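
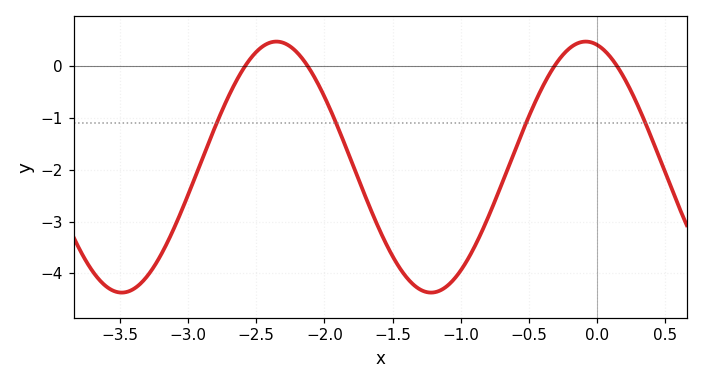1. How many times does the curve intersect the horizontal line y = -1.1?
4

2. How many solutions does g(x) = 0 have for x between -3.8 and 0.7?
4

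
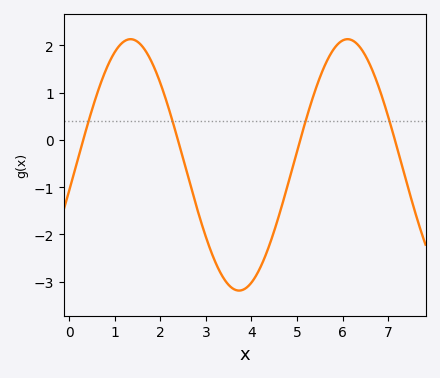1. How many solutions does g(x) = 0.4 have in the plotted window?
4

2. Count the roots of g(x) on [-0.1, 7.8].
4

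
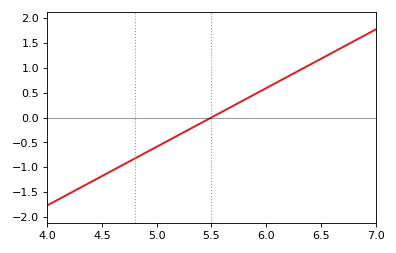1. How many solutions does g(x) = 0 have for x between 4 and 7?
1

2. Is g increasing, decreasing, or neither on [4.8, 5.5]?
increasing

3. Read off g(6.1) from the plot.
0.708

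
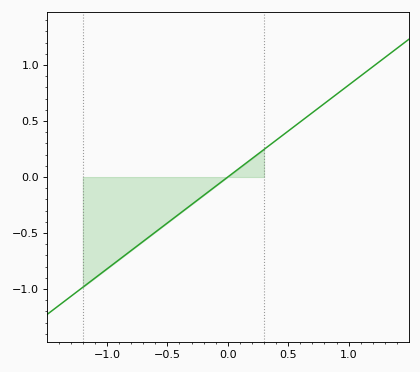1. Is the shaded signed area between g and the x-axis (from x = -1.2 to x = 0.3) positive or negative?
negative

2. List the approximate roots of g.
0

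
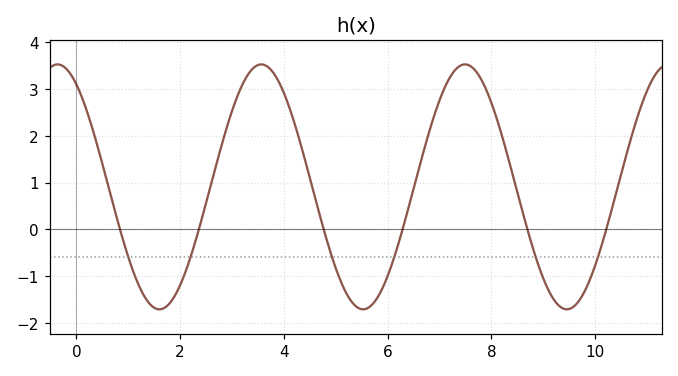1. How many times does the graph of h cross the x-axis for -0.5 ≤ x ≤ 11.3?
6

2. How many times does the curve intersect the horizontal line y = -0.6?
6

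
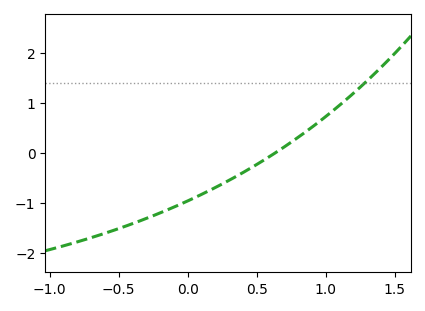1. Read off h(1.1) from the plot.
1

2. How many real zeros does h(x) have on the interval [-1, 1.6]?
1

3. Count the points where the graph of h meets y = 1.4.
1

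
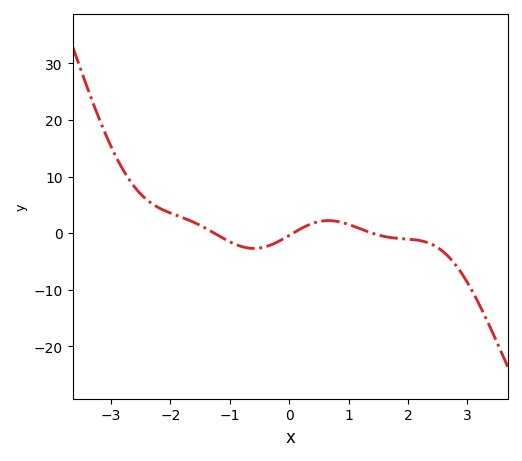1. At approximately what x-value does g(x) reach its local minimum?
-0.591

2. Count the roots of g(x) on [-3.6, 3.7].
3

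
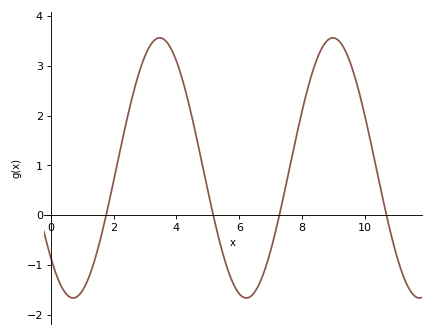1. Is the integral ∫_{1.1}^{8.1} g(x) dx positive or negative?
positive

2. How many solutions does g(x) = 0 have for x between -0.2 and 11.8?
4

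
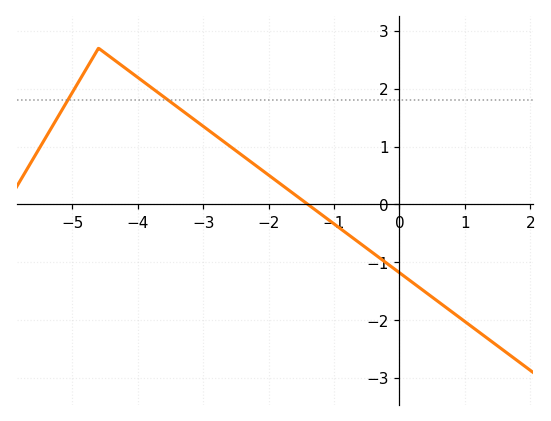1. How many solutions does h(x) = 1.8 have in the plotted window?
2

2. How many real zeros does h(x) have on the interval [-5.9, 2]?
1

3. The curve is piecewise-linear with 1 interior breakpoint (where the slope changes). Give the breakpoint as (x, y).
(-4.6, 2.7)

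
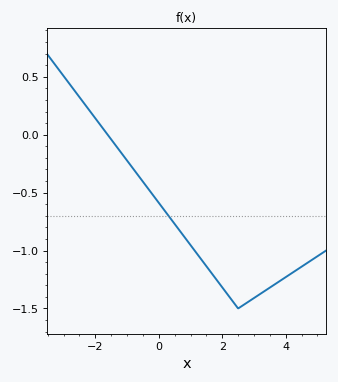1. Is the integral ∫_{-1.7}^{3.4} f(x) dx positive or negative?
negative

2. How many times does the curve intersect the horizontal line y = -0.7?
1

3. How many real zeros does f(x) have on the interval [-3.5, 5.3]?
1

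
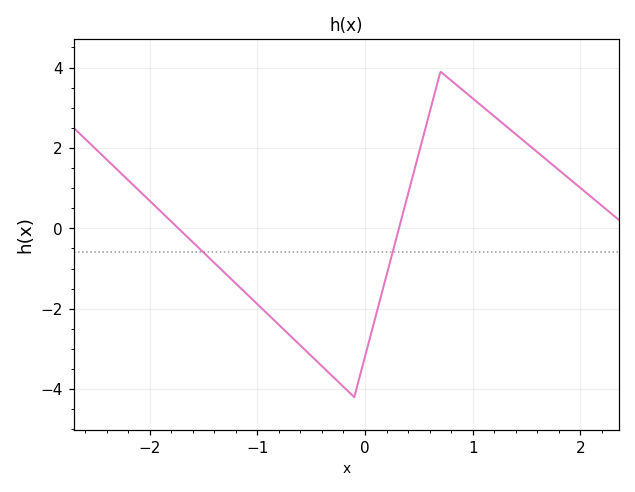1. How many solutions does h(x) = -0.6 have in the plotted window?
2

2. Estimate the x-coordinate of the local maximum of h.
0.7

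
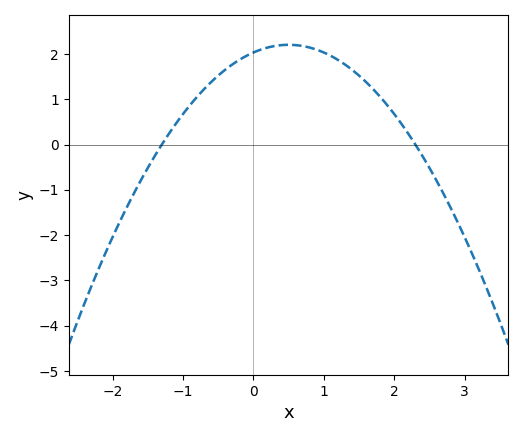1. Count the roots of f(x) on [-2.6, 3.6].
2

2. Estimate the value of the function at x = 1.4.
1.7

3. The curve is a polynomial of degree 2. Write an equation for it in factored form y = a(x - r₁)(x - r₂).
y = -0.68(x + 1.3)(x - 2.3)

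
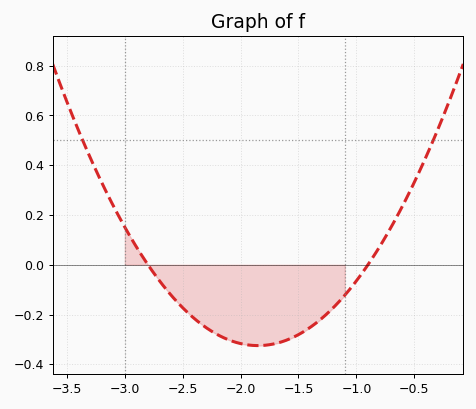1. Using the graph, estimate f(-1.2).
-0.173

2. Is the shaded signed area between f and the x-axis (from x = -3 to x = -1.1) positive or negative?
negative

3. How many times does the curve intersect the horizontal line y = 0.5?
2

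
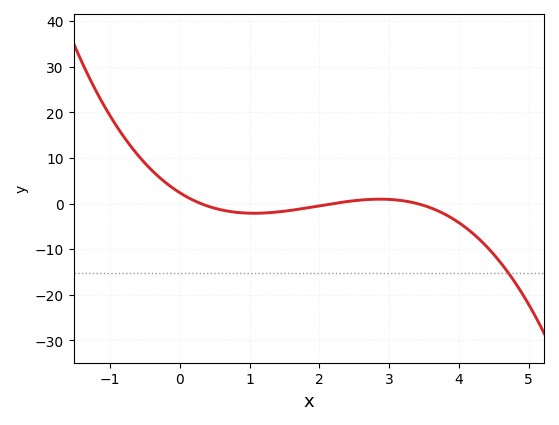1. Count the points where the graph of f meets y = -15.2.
1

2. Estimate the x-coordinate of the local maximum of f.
2.87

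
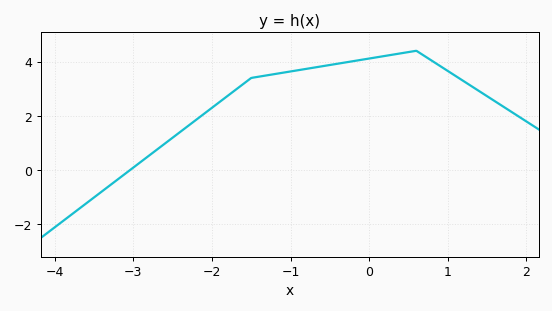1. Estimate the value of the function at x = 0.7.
4.2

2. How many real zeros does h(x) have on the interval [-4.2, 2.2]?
1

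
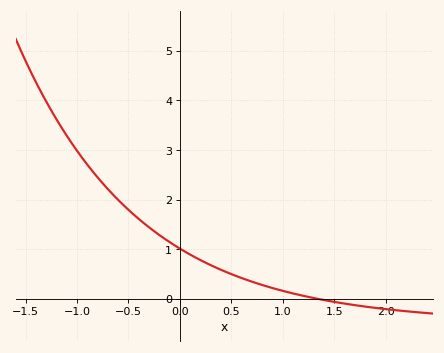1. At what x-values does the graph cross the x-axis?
1.33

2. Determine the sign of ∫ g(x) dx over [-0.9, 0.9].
positive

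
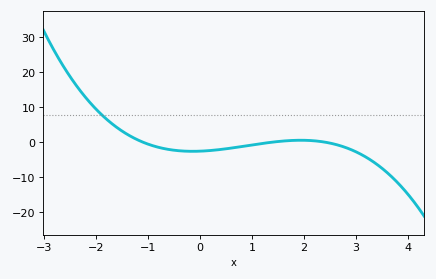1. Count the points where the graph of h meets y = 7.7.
1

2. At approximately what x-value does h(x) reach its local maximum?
1.9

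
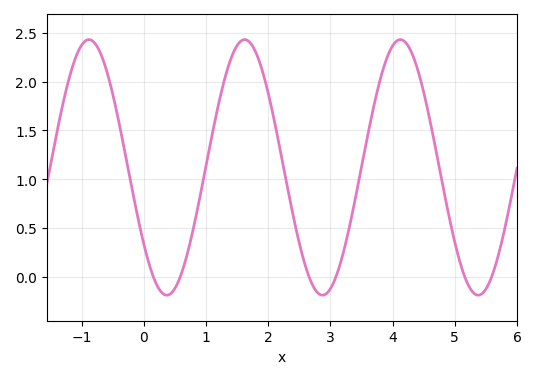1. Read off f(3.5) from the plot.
1.12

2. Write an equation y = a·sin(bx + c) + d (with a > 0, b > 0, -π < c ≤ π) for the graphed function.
y = 1.31sin(2.51x - 2.5) + 1.12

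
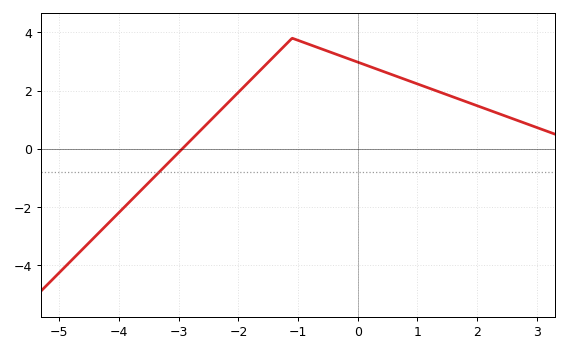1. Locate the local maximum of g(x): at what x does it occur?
-1.1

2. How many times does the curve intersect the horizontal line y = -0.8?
1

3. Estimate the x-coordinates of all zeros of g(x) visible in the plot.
-2.94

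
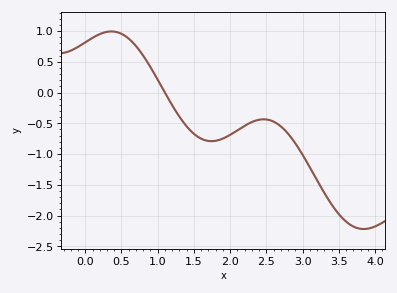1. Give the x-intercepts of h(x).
1.1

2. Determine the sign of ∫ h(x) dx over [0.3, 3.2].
negative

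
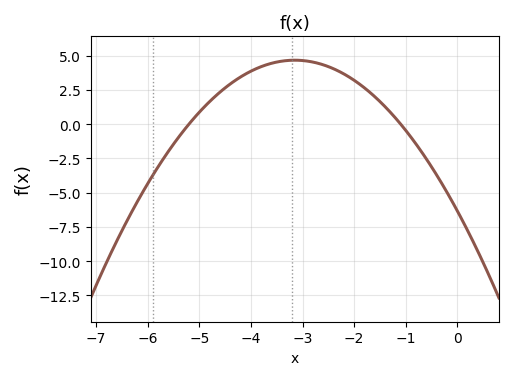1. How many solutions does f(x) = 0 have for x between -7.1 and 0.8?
2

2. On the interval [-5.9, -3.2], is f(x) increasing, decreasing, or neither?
increasing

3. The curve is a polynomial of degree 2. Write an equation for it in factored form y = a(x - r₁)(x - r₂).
y = -1.11(x + 5.2)(x + 1.1)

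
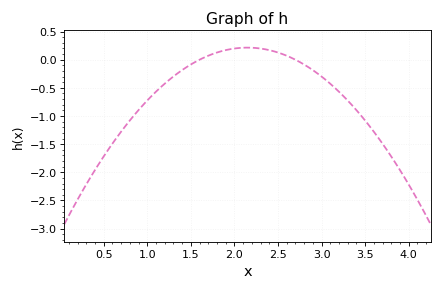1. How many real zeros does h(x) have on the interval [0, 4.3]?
2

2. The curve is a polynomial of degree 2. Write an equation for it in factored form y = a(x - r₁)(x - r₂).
y = -0.71(x - 1.6)(x - 2.7)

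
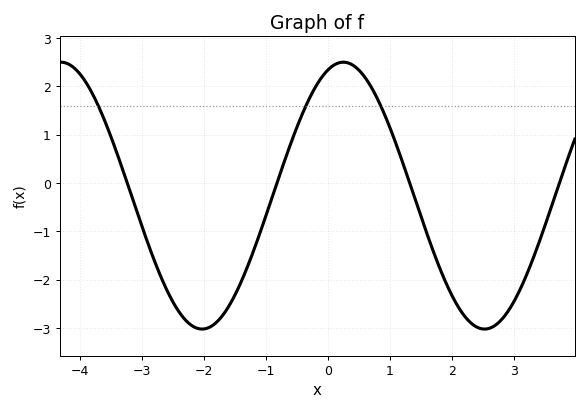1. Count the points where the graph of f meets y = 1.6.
3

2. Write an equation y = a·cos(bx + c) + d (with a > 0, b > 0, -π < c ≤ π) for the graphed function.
y = 2.76cos(1.38x - 0.342) - 0.26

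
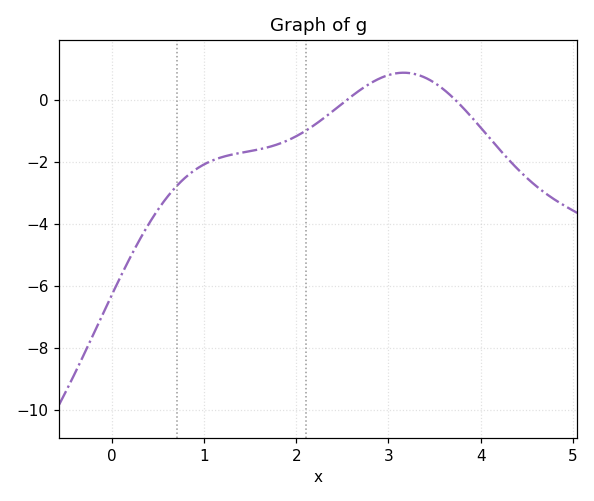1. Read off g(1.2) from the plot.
-1.85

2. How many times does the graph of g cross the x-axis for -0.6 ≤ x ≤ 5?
2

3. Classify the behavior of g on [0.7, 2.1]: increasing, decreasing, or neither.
increasing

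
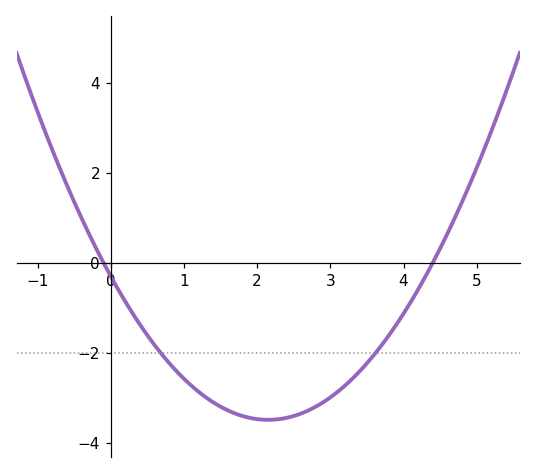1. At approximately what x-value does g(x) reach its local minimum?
2.2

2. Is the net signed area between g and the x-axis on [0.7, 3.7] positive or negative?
negative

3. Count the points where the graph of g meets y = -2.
2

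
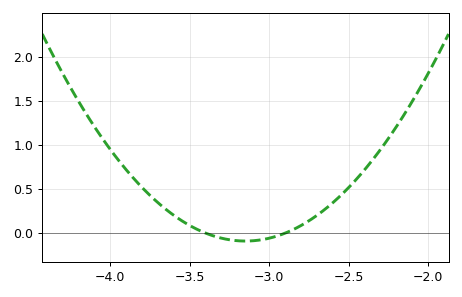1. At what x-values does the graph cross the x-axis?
-3.4, -2.9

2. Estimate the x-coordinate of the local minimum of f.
-3.15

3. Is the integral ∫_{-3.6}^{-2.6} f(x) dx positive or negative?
positive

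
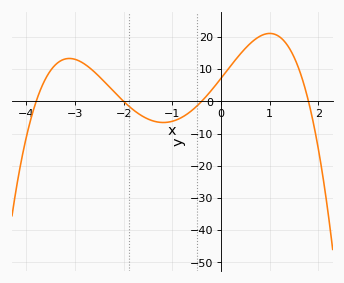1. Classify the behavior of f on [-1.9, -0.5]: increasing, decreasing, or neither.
neither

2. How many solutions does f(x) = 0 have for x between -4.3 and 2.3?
4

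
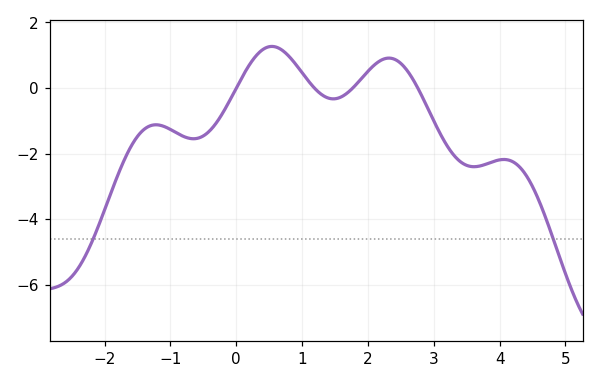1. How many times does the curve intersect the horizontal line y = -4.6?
2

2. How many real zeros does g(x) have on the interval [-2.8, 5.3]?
4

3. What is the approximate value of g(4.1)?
-2.2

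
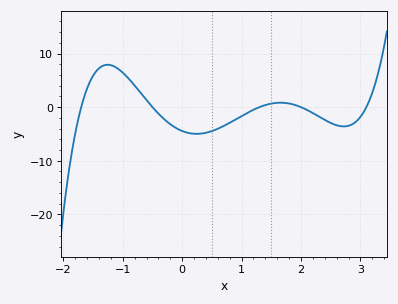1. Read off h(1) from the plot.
-2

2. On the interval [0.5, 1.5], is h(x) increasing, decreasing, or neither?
increasing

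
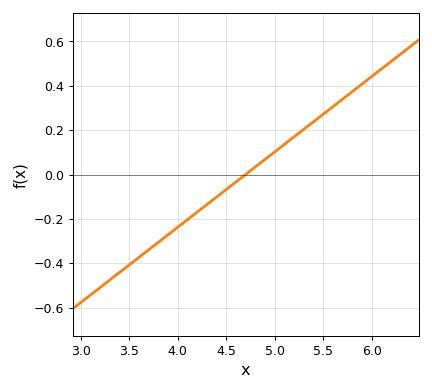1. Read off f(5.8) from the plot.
0.374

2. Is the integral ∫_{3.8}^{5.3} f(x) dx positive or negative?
negative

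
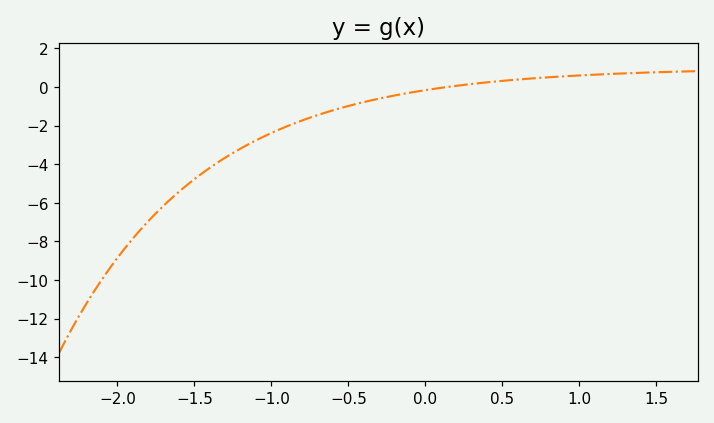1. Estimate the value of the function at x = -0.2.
-0.4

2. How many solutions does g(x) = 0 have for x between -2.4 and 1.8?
1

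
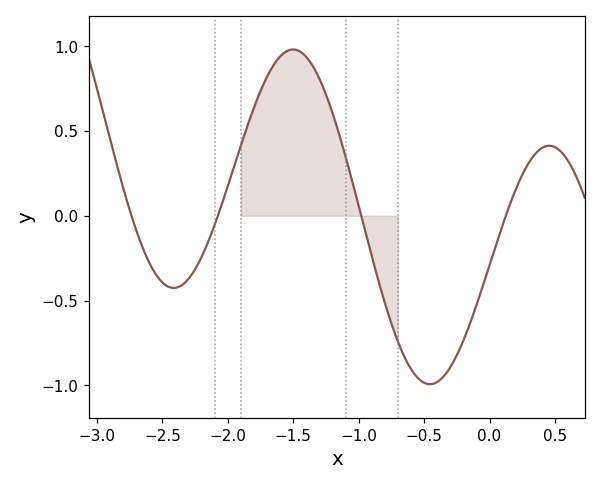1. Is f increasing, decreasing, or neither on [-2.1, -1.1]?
neither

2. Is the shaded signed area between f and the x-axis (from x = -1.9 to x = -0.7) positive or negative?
positive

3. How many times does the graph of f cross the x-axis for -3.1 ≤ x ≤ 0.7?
4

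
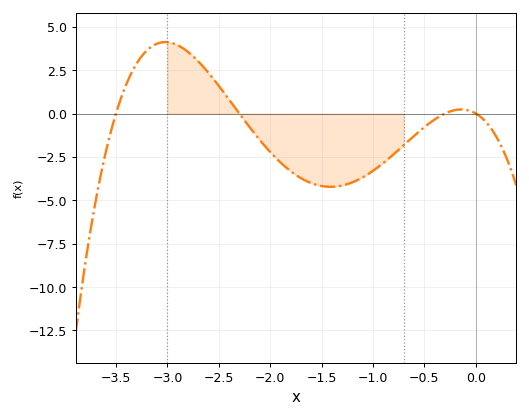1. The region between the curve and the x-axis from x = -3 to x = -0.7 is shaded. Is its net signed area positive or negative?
negative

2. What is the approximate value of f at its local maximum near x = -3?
4.2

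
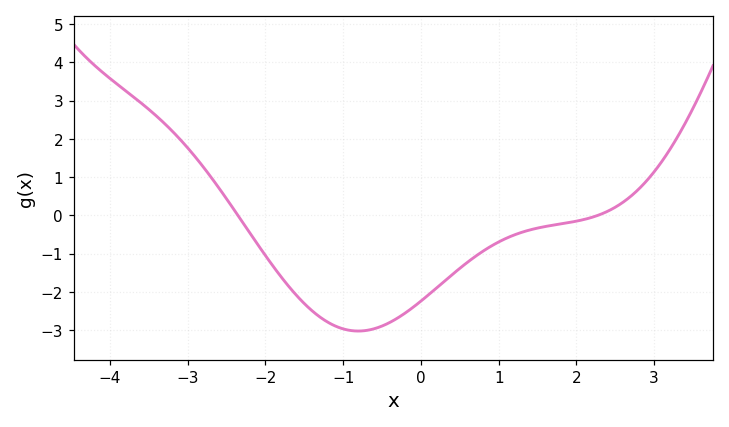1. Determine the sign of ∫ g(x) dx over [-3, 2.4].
negative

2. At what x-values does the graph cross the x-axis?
-2.4, 2.2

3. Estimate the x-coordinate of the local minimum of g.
-0.8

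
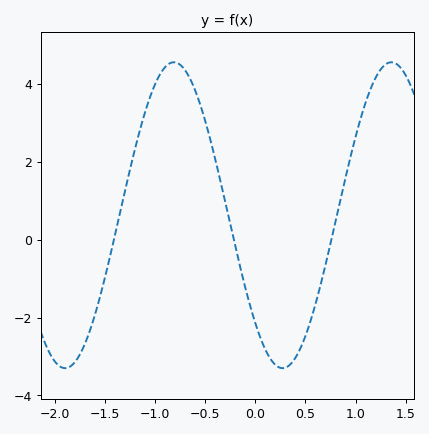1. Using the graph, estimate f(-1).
3.99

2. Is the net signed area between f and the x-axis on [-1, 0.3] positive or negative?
positive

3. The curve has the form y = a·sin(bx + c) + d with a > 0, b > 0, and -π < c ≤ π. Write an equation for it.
y = 3.93sin(2.9x - 2.36) + 0.63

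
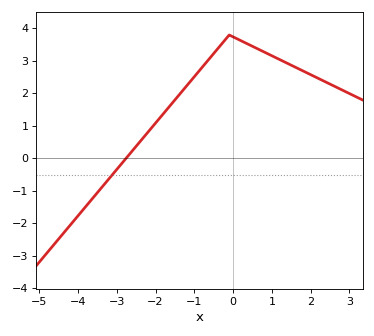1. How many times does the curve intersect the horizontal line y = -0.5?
1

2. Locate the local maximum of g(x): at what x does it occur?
-0.098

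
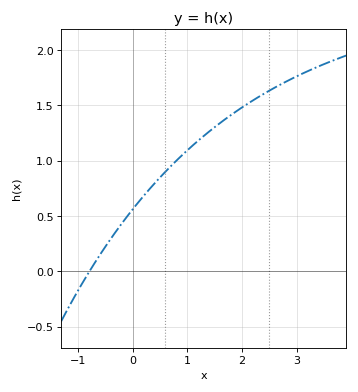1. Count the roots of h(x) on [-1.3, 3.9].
1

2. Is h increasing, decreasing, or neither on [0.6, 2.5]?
increasing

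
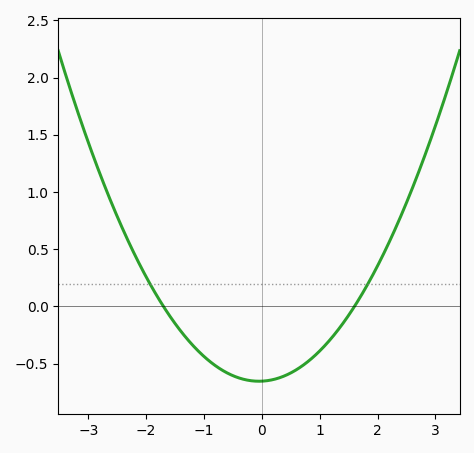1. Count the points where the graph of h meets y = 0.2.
2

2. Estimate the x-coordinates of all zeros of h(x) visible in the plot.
-1.7, 1.6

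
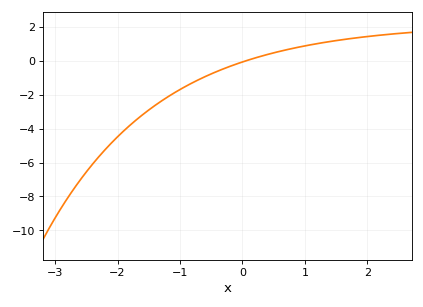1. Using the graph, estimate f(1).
0.877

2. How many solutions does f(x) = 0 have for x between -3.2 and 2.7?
1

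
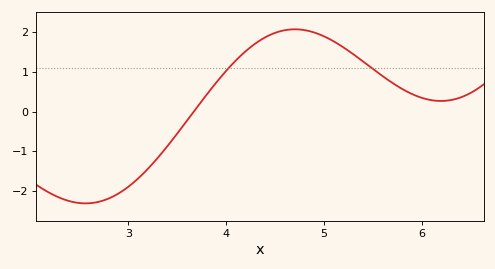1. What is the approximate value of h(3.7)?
0.104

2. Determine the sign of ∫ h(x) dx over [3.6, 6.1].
positive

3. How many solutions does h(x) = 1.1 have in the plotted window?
2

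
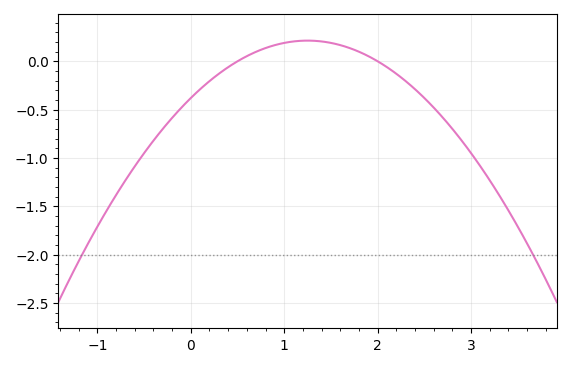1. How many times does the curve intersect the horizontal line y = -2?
2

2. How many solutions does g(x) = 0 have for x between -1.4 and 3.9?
2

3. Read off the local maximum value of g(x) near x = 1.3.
0.214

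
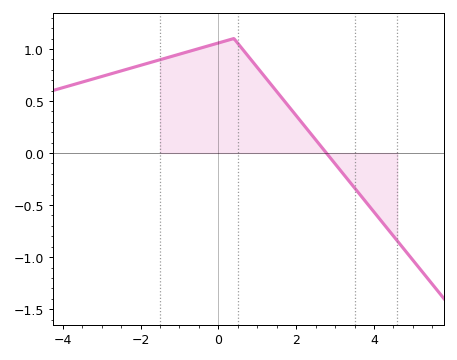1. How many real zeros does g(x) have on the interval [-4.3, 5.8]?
1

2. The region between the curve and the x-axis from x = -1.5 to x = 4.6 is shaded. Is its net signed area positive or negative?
positive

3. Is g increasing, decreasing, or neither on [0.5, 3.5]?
decreasing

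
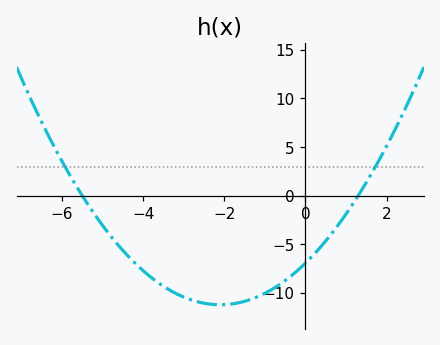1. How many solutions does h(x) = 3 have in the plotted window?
2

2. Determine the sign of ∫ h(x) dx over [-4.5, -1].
negative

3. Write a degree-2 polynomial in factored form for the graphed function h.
y = 0.97(x + 5.5)(x - 1.3)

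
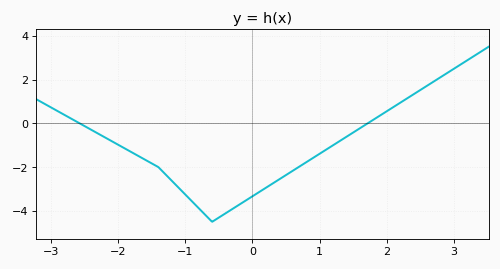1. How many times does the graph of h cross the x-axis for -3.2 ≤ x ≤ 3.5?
2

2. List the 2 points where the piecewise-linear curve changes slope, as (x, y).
(-1.4, -2); (-0.6, -4.5)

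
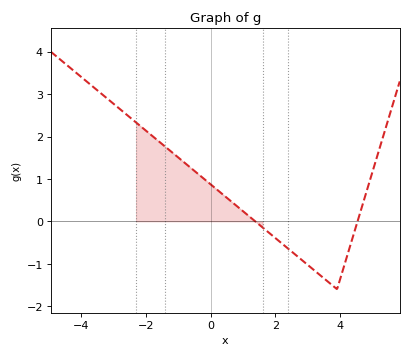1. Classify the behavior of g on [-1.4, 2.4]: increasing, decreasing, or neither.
decreasing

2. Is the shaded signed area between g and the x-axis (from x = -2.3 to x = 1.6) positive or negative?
positive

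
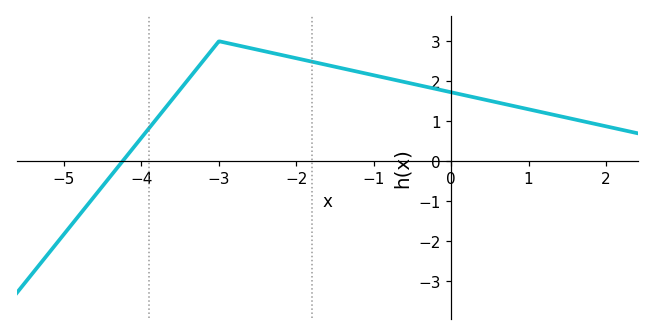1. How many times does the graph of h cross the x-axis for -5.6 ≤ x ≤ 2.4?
1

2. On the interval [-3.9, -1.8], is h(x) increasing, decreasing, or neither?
neither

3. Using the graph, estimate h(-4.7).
-1.1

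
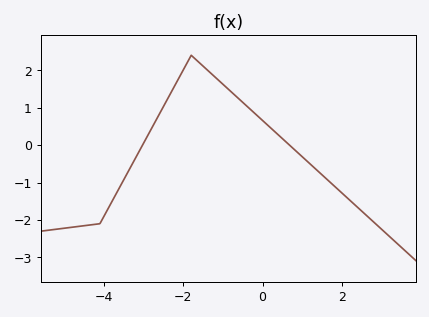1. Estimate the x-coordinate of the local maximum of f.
-1.8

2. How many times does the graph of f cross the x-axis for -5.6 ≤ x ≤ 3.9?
2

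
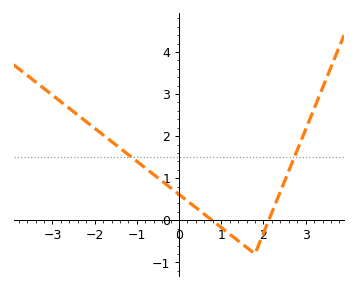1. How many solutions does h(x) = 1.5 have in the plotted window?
2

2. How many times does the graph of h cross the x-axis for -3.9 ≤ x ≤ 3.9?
2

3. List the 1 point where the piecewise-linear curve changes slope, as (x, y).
(1.8, -0.8)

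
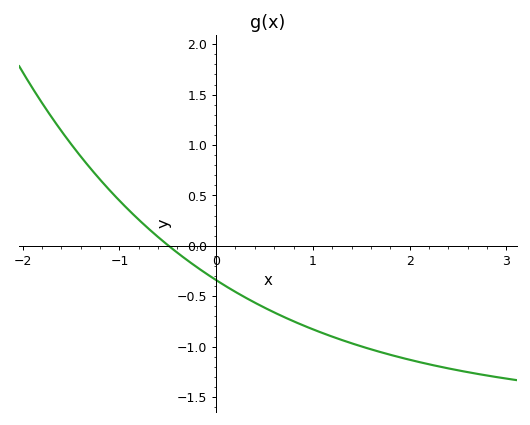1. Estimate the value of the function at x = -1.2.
0.657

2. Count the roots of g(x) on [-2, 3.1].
1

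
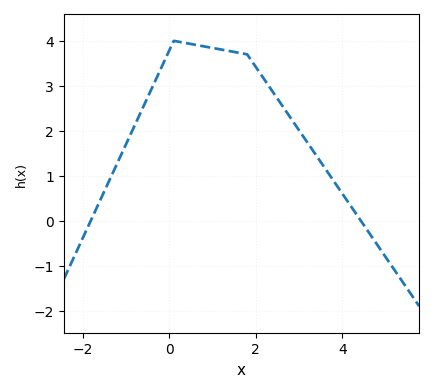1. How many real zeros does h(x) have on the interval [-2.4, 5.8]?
2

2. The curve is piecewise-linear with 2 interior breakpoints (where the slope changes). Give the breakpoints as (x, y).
(0.1, 4); (1.8, 3.7)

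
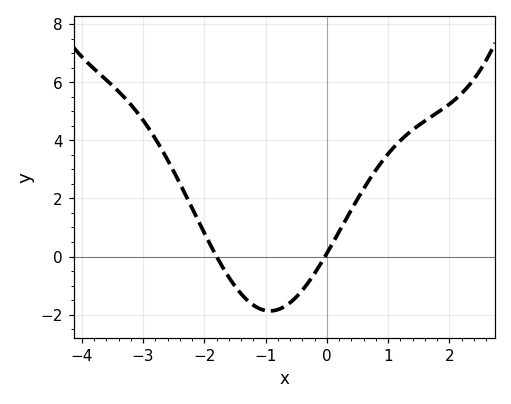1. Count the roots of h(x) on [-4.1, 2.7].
2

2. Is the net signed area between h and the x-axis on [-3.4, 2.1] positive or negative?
positive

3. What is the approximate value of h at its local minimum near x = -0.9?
-1.87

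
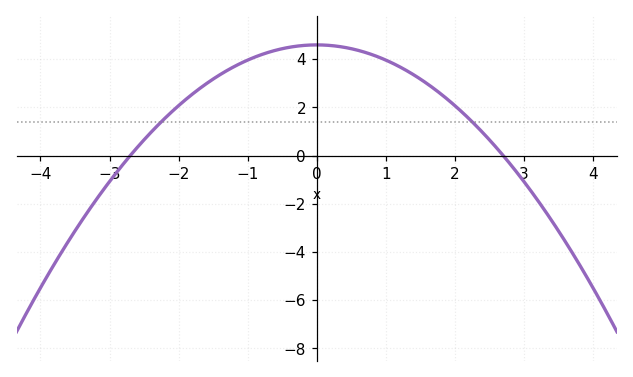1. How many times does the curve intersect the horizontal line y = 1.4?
2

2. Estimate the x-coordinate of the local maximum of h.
0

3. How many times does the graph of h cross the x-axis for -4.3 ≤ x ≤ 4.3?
2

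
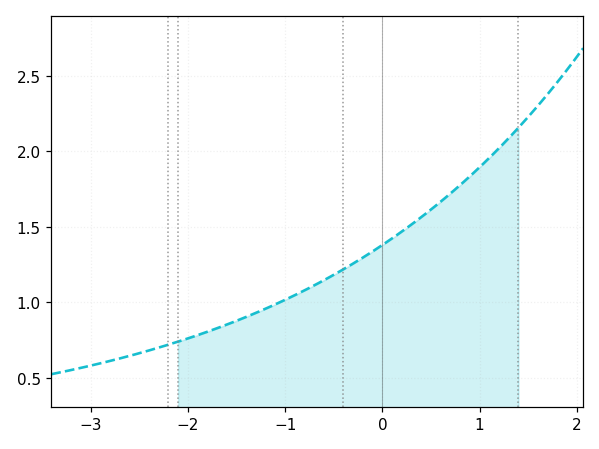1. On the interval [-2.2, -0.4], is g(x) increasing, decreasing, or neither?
increasing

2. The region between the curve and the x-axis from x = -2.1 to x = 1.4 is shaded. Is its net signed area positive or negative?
positive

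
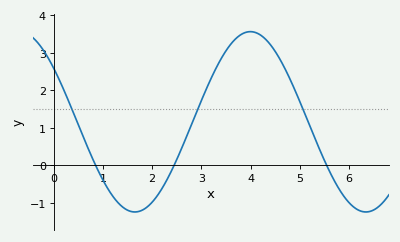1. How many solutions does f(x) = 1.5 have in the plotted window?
3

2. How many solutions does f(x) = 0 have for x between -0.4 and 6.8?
3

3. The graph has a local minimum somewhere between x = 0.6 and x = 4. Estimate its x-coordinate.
1.6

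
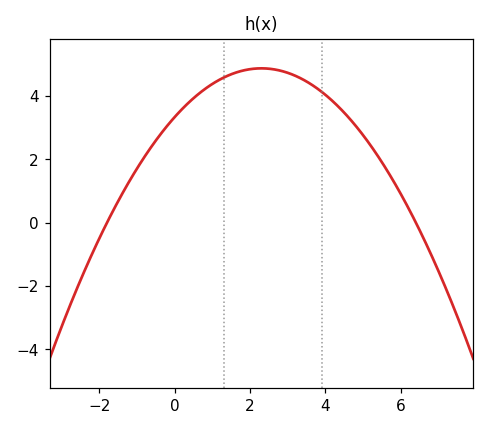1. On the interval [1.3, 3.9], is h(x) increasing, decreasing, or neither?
neither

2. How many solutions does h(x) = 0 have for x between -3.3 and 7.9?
2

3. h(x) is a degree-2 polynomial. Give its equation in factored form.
y = -0.29(x + 1.8)(x - 6.4)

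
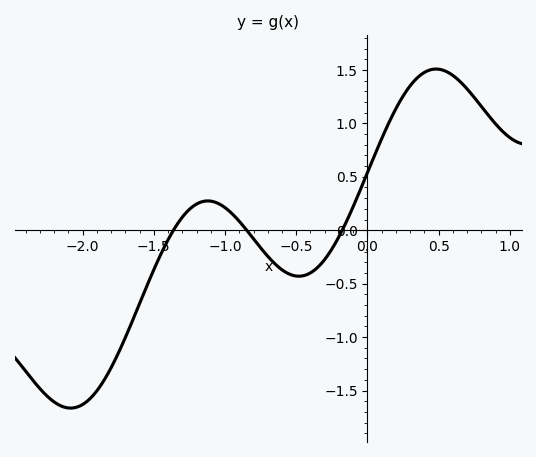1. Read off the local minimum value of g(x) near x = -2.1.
-1.66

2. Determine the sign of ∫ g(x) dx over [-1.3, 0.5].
positive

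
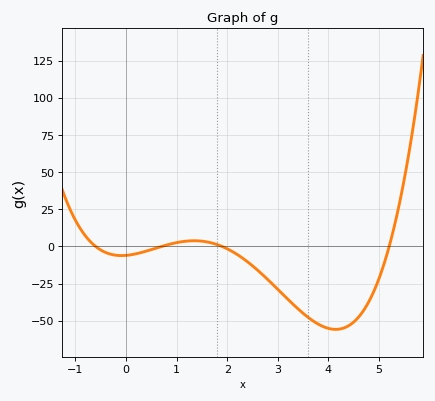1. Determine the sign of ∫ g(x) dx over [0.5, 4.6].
negative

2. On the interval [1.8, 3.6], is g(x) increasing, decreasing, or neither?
decreasing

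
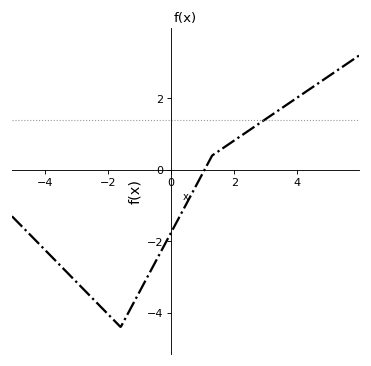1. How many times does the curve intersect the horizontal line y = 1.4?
1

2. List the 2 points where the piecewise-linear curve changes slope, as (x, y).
(-1.6, -4.4); (1.3, 0.4)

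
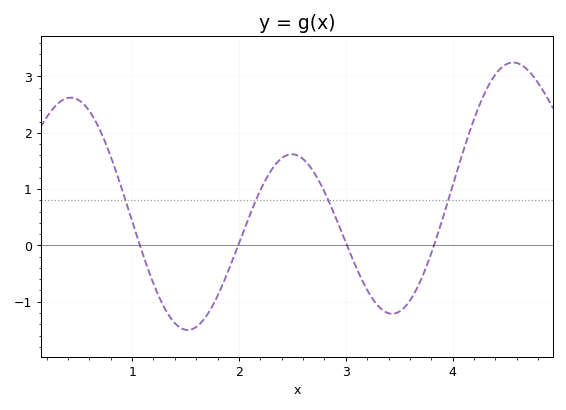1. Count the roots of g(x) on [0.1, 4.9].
4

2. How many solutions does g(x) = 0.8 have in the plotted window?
4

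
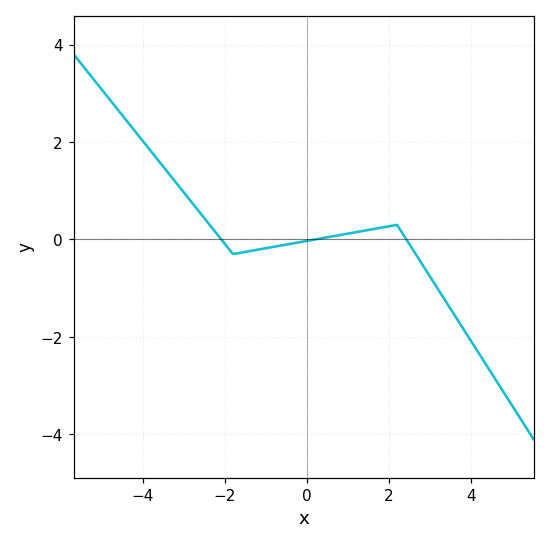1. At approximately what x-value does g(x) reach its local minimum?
-1.8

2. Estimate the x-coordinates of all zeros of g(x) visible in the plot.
-2.08, 0.2, 2.43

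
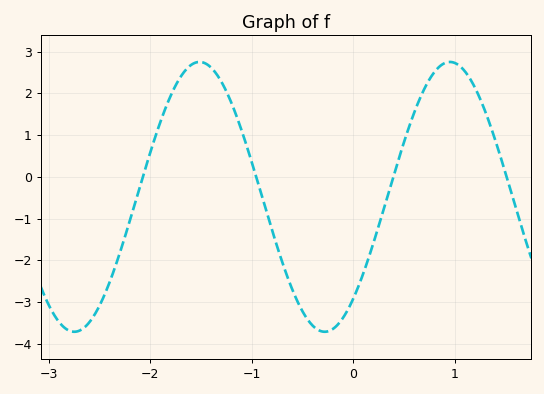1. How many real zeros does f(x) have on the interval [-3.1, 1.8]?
4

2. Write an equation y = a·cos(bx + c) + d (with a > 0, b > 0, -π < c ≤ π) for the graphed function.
y = 3.23cos(2.55x - 2.42) - 0.48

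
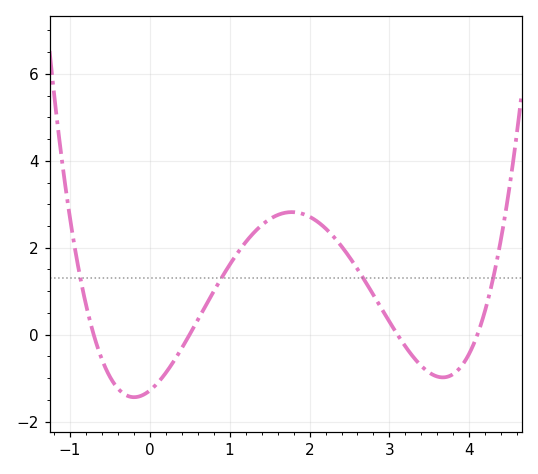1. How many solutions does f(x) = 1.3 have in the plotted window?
4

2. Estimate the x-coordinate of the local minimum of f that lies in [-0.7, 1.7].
-0.195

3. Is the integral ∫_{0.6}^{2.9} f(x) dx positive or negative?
positive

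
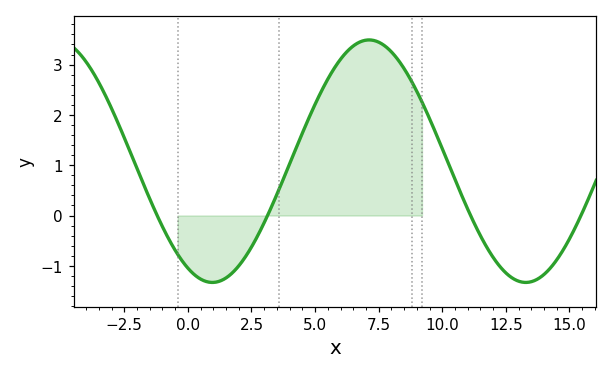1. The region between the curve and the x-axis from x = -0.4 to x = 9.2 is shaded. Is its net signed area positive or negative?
positive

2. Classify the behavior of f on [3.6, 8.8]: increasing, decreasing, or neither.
neither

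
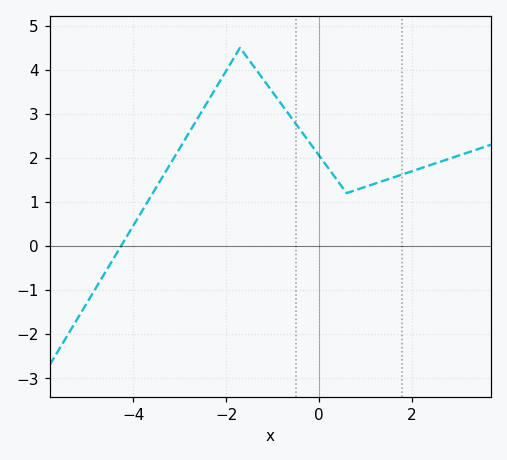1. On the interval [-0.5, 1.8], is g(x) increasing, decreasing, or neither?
neither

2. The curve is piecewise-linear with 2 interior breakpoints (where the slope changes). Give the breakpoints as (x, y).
(-1.7, 4.5); (0.6, 1.2)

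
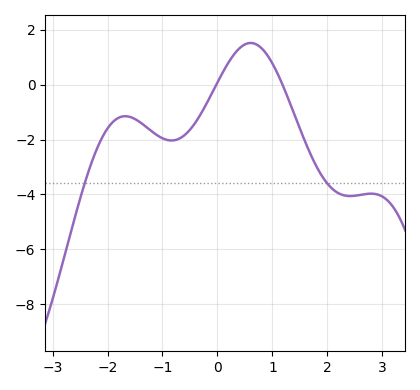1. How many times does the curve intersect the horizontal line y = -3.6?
2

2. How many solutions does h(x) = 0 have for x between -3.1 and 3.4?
2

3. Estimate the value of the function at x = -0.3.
-1.06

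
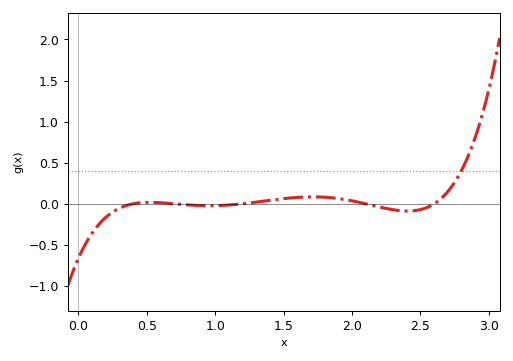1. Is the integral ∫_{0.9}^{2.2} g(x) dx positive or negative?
positive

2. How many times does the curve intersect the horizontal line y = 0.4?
1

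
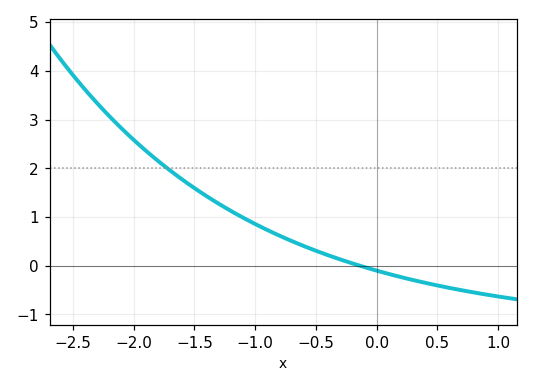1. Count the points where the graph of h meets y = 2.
1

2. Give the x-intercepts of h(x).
-0.1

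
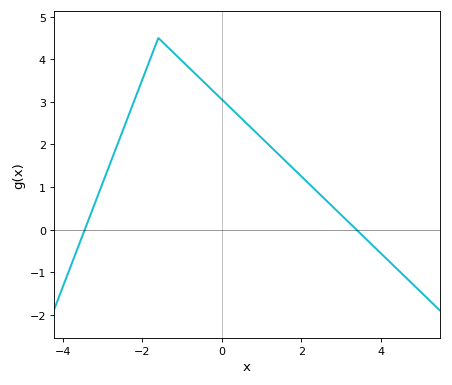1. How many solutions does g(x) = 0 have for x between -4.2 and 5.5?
2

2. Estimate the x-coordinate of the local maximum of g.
-1.6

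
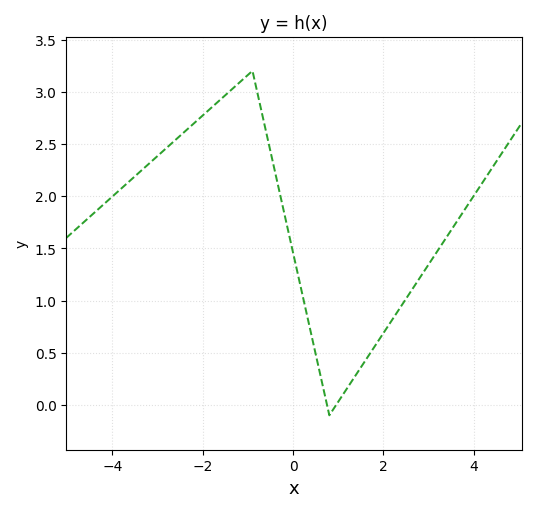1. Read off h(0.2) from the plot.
1.05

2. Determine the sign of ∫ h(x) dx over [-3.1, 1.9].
positive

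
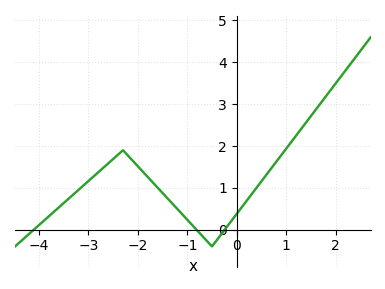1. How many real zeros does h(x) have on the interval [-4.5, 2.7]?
3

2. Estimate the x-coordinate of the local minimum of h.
-0.5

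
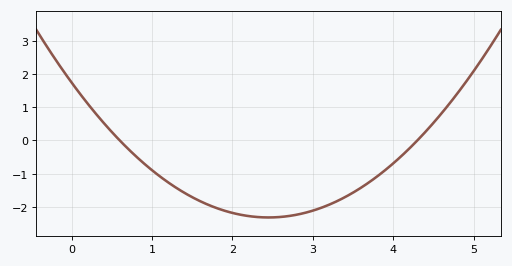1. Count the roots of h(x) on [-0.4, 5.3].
2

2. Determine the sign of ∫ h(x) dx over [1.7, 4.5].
negative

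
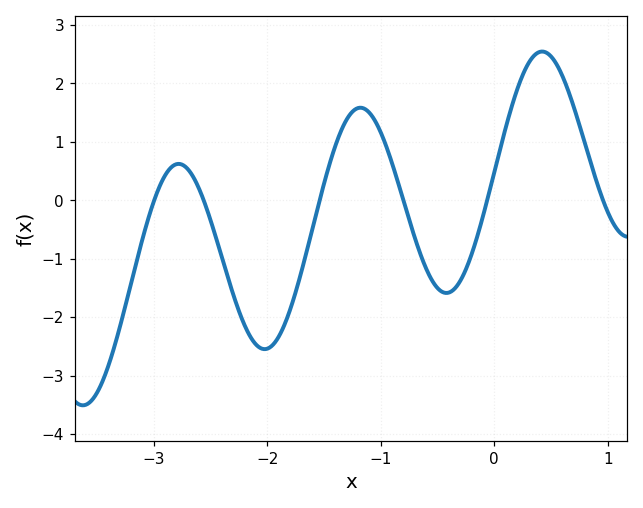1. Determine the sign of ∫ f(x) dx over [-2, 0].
negative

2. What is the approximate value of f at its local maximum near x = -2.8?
0.623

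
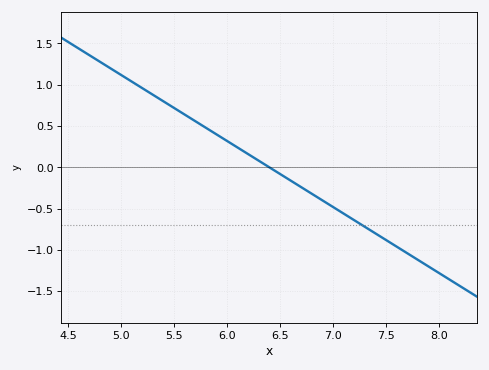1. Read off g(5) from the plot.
1.1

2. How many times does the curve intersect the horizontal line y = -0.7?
1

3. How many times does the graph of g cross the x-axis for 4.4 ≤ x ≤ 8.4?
1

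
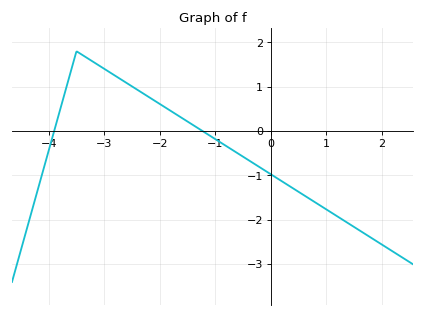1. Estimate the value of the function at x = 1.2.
-1.92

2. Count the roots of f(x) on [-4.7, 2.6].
2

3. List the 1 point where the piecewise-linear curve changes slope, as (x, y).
(-3.5, 1.8)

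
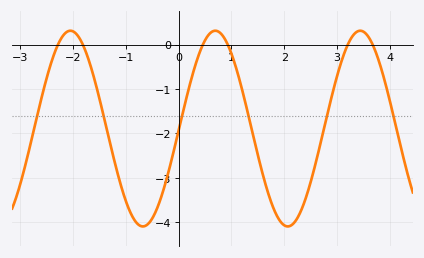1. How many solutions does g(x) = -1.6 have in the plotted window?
6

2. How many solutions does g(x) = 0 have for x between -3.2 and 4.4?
6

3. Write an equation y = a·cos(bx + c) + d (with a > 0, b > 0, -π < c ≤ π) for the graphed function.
y = 2.2cos(2.3x - 1.6) - 1.89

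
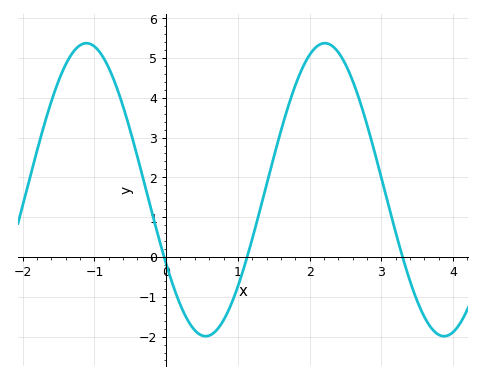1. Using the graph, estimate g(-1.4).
4.84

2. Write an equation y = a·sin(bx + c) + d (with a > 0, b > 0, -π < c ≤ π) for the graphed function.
y = 3.68sin(1.89x - 2.61) + 1.69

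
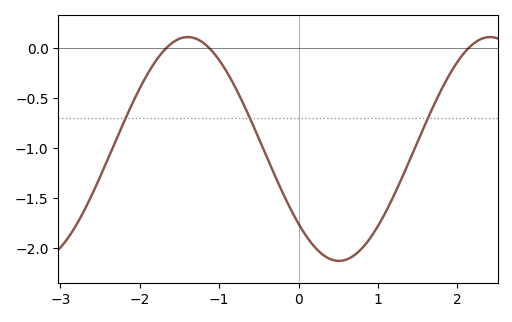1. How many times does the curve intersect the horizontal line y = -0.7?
3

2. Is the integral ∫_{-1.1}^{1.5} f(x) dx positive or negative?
negative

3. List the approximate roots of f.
-1.67, -1.12, 2.14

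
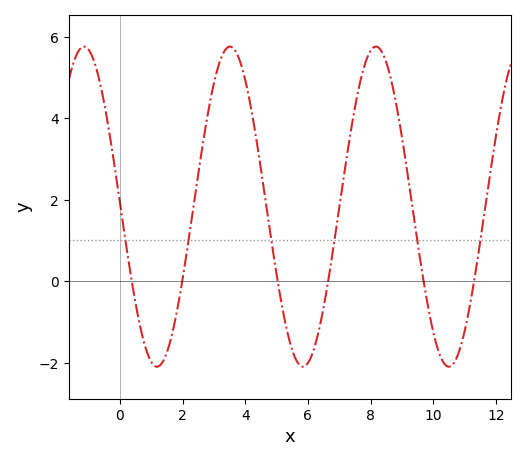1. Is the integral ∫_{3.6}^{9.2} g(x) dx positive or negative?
positive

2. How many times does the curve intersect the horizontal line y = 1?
6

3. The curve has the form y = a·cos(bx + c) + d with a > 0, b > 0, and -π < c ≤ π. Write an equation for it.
y = 3.93cos(1.4x + 1.5) + 1.83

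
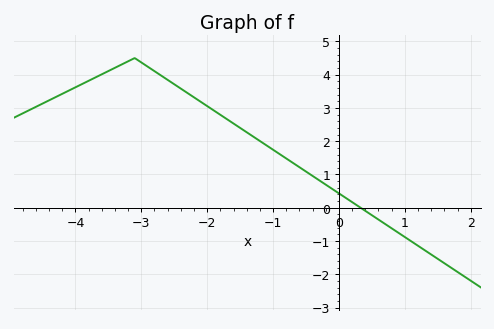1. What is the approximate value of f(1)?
-0.9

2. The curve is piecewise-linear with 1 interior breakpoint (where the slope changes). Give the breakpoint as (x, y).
(-3.1, 4.5)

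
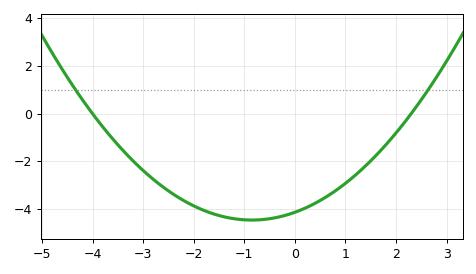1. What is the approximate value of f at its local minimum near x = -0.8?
-4.47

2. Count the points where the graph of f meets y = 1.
2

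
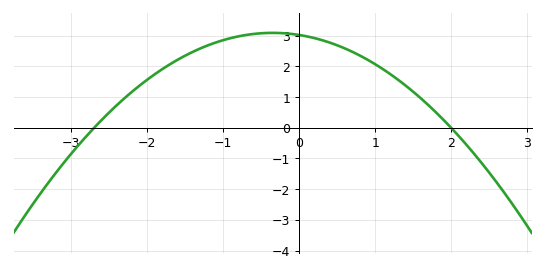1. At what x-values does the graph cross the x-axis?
-2.7, 2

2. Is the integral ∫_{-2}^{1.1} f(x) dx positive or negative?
positive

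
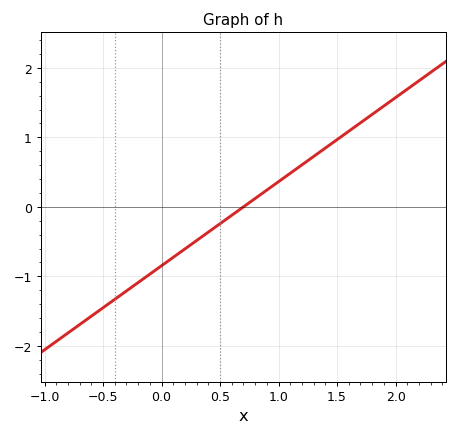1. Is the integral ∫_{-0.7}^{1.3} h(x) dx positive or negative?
negative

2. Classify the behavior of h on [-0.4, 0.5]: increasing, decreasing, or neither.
increasing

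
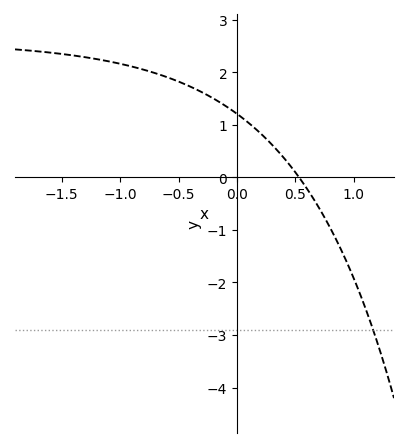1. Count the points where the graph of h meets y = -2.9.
1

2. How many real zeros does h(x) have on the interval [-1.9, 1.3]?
1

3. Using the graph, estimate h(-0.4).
1.7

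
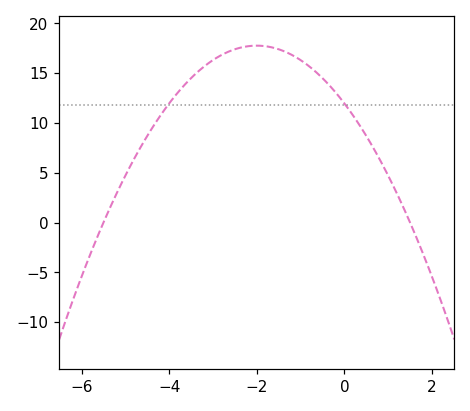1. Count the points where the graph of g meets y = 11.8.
2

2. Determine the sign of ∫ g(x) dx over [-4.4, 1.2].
positive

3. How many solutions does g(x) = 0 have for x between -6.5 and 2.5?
2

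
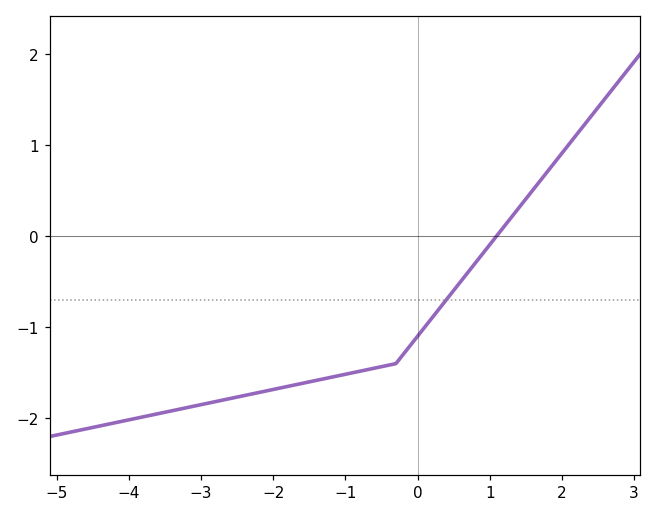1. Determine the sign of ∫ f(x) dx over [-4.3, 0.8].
negative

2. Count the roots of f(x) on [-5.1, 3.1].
1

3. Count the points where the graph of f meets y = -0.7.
1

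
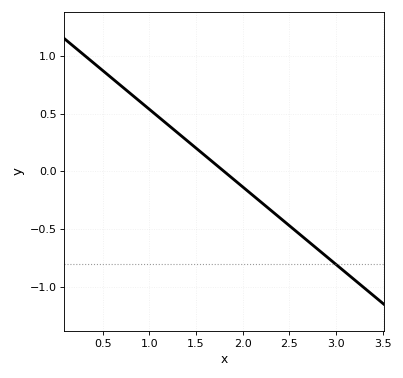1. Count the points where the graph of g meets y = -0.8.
1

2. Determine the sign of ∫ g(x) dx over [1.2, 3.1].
negative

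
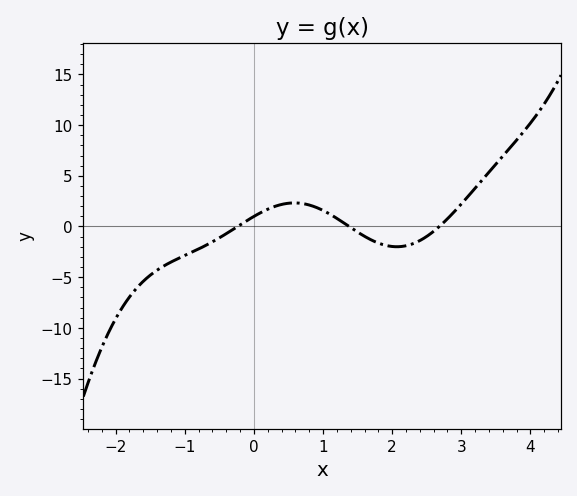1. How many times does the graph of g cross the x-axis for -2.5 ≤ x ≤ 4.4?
3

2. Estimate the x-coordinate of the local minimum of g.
2.07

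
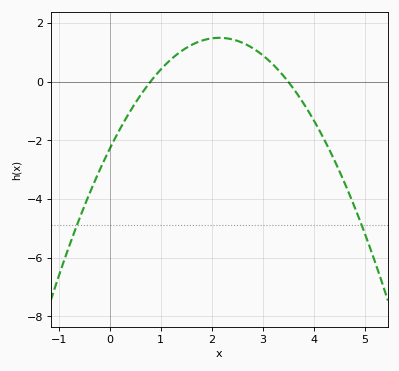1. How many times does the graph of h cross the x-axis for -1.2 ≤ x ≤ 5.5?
2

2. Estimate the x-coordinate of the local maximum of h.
2.2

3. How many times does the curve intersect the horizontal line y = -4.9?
2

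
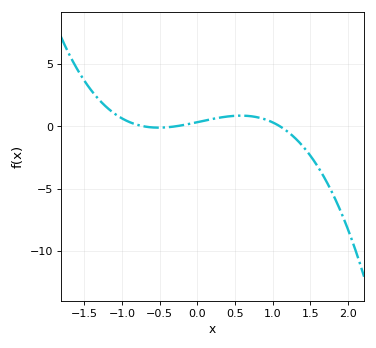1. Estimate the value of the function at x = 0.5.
0.852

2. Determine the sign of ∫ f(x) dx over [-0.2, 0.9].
positive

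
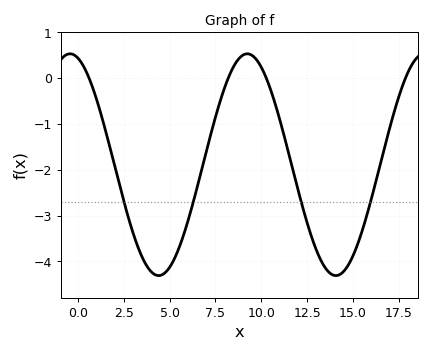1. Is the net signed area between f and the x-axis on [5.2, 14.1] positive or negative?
negative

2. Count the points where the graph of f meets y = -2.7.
4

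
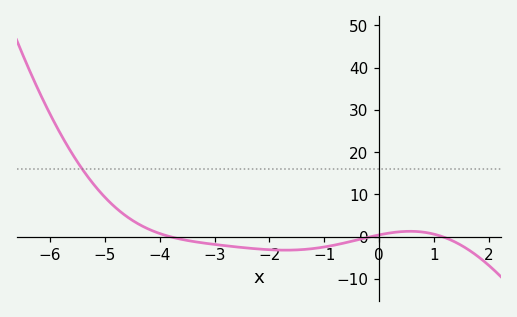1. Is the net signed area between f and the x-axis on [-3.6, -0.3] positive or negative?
negative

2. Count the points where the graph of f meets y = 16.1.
1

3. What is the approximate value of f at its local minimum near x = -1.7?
-3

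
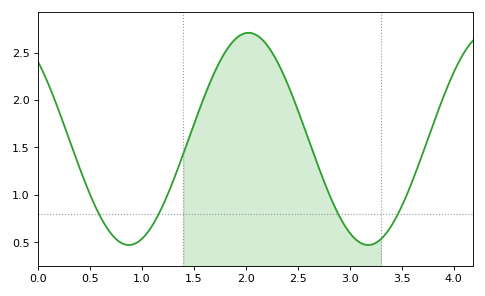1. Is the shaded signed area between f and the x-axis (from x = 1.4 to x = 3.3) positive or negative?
positive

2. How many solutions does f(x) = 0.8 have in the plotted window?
4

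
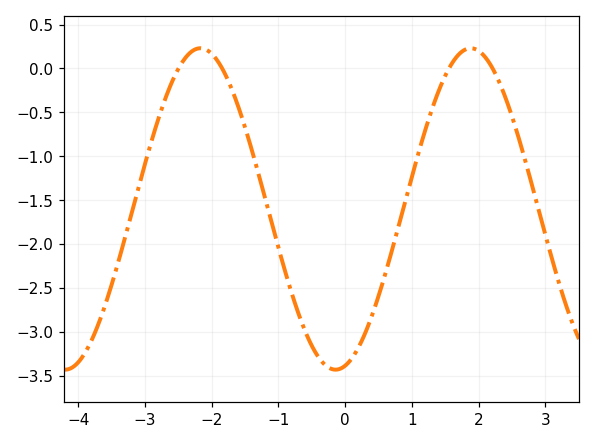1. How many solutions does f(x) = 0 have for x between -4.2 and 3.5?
4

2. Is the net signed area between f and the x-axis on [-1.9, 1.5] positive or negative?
negative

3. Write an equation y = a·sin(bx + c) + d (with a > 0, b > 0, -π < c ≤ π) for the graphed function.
y = 1.83sin(1.55x - 1.35) - 1.6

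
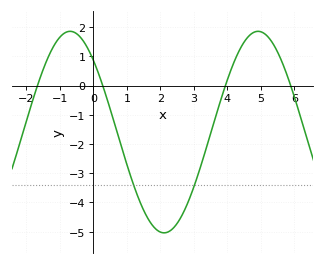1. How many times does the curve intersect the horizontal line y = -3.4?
2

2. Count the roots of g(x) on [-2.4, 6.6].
4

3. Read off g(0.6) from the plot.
-1.2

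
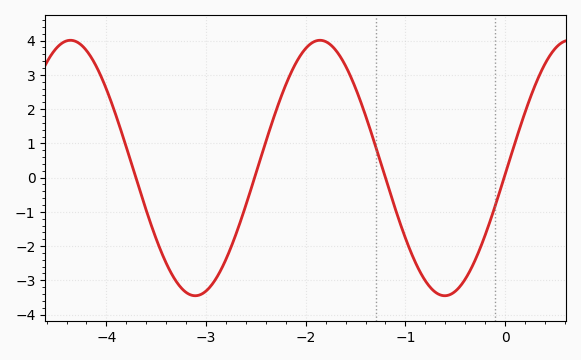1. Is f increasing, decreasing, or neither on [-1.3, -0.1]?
neither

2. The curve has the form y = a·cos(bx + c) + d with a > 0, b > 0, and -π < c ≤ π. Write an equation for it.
y = 3.73cos(2.5x - 1.6) + 0.28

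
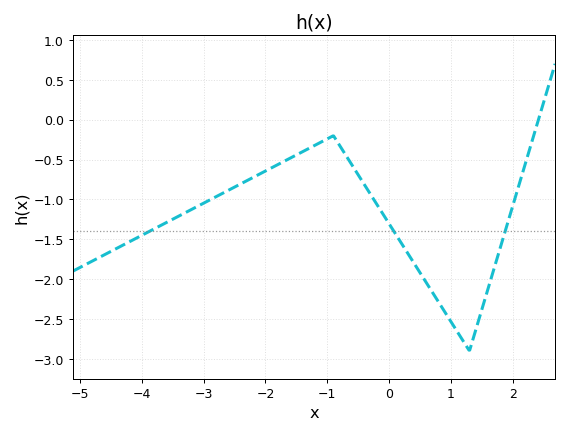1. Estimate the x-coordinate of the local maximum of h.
-0.8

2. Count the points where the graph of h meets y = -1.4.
3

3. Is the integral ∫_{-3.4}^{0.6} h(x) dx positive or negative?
negative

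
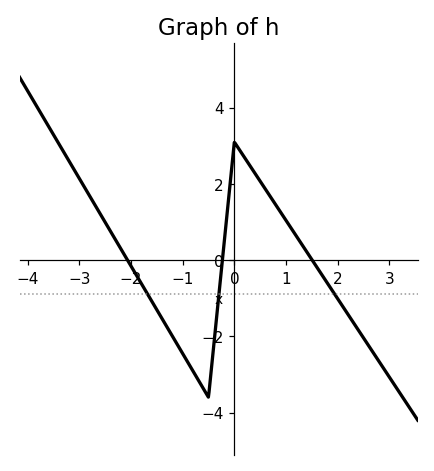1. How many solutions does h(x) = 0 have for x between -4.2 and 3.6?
3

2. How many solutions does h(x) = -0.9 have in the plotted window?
3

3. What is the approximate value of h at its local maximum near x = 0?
3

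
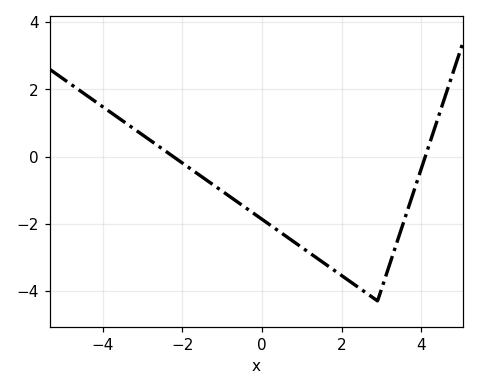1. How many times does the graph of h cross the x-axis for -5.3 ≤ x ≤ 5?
2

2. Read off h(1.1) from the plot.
-2.79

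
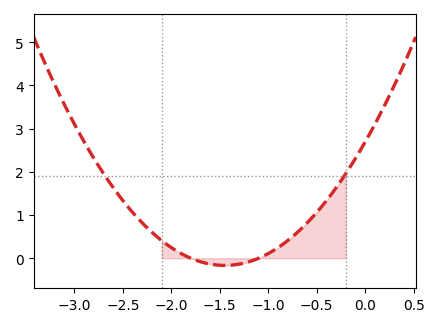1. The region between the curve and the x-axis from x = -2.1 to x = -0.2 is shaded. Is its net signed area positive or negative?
positive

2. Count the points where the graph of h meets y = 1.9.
2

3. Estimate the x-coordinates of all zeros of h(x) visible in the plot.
-1.8, -1.1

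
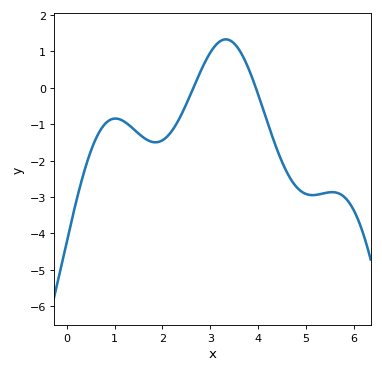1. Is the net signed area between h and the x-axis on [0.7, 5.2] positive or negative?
negative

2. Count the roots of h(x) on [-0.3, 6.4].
2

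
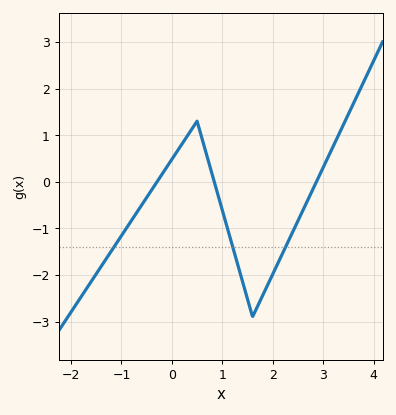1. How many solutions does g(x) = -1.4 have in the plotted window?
3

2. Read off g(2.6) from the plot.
-0.6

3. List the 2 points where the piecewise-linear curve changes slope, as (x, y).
(0.5, 1.3); (1.6, -2.9)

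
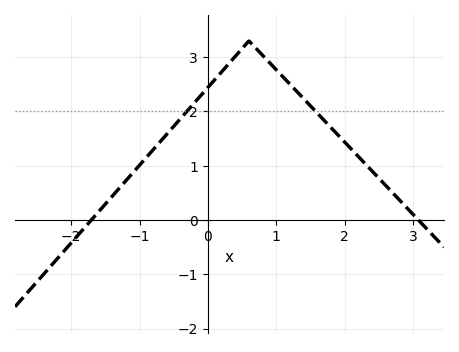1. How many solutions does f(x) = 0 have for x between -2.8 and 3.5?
2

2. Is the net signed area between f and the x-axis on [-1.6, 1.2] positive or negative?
positive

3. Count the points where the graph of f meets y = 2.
2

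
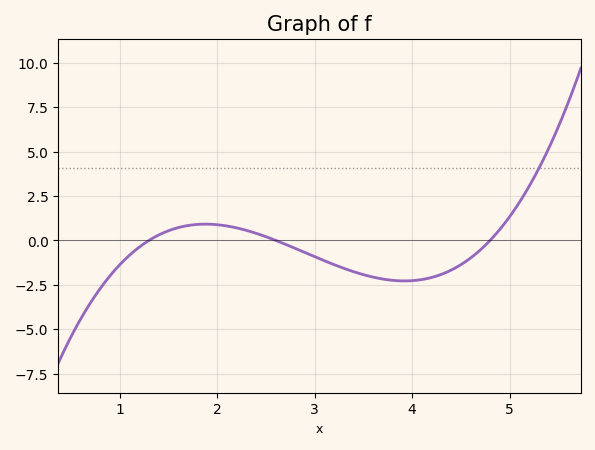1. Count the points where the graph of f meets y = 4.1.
1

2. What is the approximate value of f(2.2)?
0.702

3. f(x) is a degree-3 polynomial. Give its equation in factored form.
y = 0.75(x - 1.3)(x - 2.6)(x - 4.8)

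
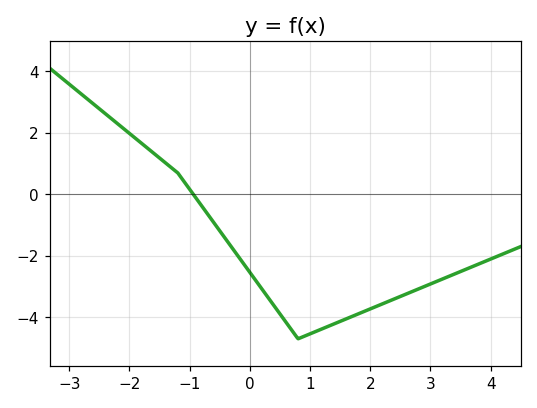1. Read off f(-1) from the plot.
0.2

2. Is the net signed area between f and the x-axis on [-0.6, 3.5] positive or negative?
negative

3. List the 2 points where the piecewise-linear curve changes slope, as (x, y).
(-1.2, 0.7); (0.8, -4.7)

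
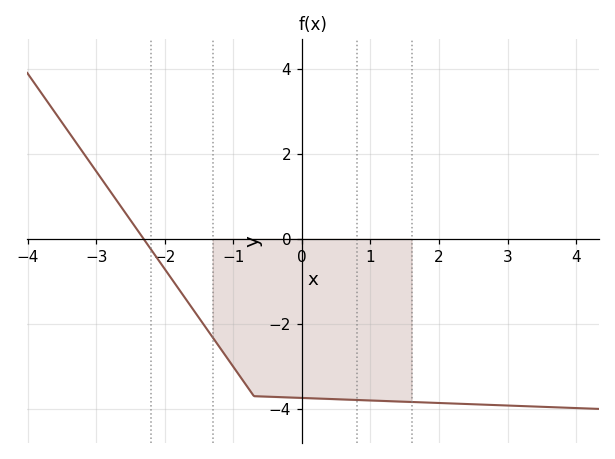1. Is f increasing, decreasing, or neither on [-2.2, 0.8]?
decreasing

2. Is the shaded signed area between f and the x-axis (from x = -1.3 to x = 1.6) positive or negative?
negative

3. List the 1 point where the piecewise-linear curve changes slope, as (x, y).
(-0.7, -3.7)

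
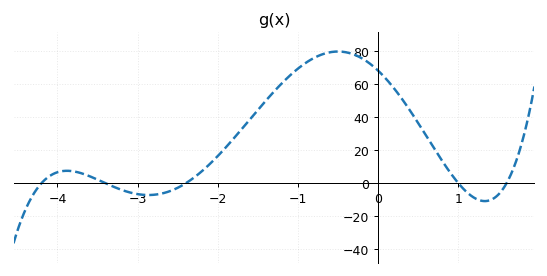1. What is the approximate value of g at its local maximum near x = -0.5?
79.6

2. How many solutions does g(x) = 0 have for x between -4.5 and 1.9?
5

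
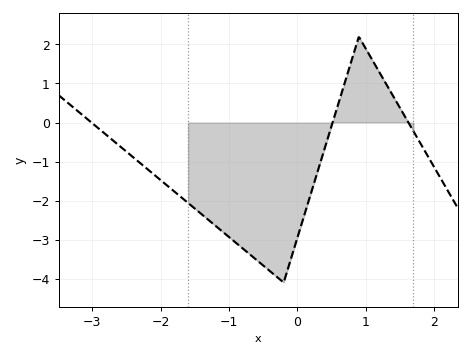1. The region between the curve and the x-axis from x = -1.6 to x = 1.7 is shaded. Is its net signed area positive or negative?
negative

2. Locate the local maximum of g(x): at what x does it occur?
0.9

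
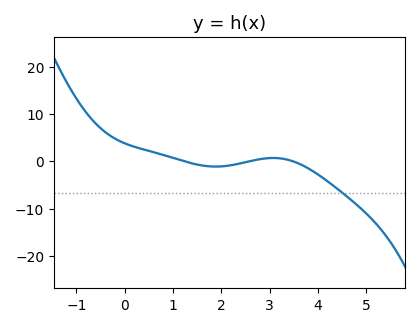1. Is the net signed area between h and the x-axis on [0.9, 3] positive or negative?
negative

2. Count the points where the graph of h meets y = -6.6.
1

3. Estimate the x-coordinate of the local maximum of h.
3.1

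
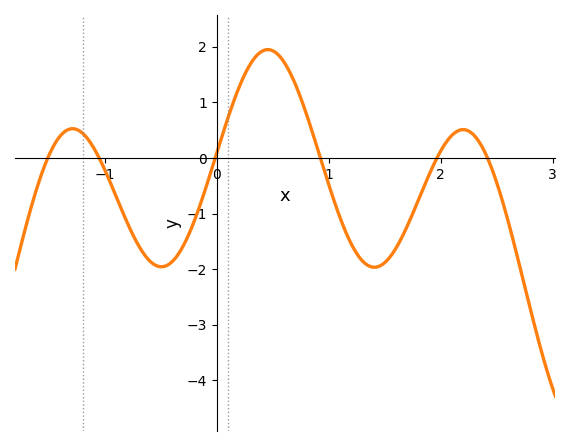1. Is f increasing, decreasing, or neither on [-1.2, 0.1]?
neither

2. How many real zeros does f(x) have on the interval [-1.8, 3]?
6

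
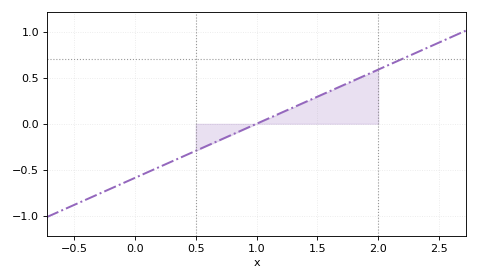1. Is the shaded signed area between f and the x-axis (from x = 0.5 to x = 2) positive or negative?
positive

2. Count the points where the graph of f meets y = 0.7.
1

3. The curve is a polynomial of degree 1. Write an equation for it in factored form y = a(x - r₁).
y = 0.59(x - 1)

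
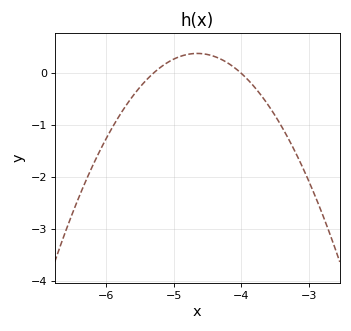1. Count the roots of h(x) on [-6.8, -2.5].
2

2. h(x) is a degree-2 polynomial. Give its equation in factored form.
y = -0.9(x + 5.3)(x + 4)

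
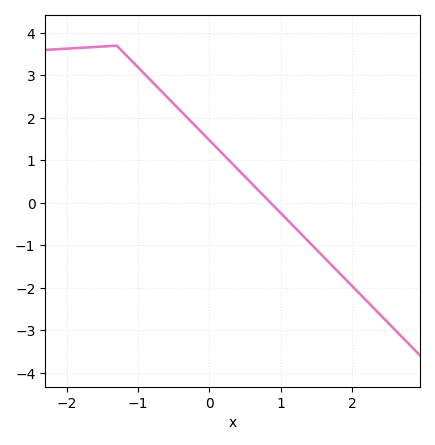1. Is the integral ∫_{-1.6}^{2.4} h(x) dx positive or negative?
positive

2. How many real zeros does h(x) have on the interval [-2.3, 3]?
1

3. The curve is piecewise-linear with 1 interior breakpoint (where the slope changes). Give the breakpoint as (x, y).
(-1.3, 3.7)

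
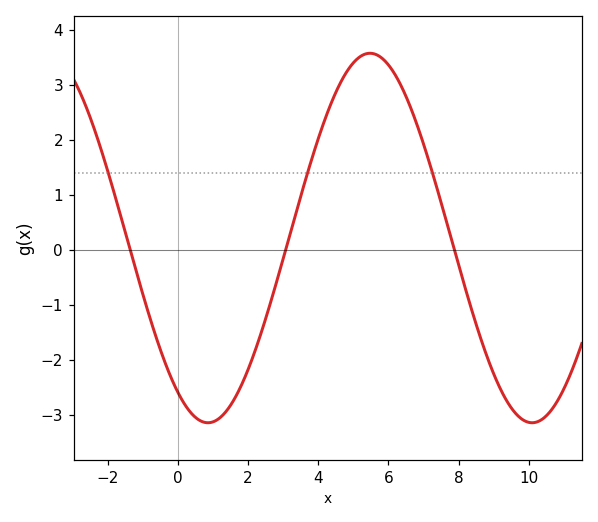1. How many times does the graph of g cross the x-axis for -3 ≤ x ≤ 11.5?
3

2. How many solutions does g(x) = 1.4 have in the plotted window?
3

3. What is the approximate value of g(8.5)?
-1.3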